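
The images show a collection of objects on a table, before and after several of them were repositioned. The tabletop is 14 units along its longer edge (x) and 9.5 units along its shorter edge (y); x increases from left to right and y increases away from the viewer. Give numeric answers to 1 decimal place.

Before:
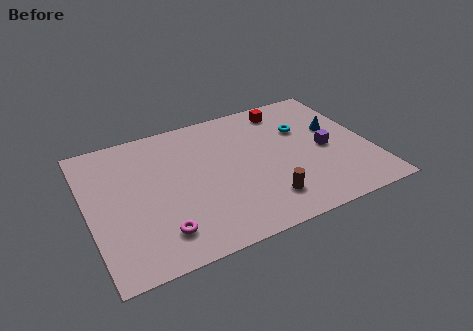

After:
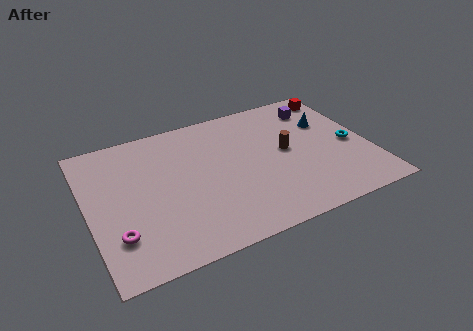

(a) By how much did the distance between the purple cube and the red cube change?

-2.7

They were about 4.0 units apart before and 1.3 after — 2.7 units closer together.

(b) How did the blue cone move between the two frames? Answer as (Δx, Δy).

(-0.3, 0.6)

The blue cone was at about (12.5, 5.7) and moved to about (12.2, 6.3).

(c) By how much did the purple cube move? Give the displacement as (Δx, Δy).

(0.1, 3.2)

The purple cube was at about (11.8, 4.4) and moved to about (11.9, 7.6).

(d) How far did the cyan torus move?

3.0

From (10.9, 6.3) to (13.1, 4.3), the cyan torus covered √(2.2² + 2.0²) ≈ 3.0 units.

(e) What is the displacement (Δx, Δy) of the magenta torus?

(-2.0, 0.6)

The magenta torus was at about (3.2, 1.9) and moved to about (1.2, 2.5).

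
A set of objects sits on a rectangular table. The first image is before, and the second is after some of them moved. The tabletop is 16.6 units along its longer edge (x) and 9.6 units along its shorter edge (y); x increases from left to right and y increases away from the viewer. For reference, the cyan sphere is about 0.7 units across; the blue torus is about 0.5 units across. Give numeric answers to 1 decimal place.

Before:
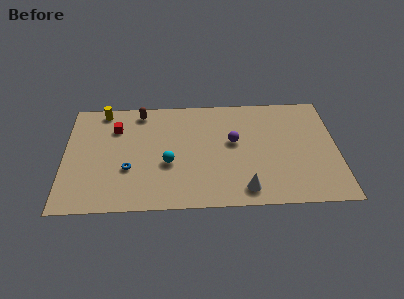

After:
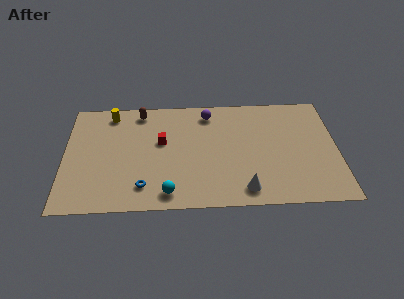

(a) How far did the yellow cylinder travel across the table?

0.6

From (2.3, 8.6) to (2.8, 8.3), the yellow cylinder covered √(0.5² + 0.3²) ≈ 0.6 units.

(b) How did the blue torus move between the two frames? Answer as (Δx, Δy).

(0.9, -1.5)

The blue torus was at about (3.9, 3.4) and moved to about (4.8, 1.9).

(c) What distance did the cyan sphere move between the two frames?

2.5

The cyan sphere was near (6.3, 3.8) before and (6.3, 1.3) after, so it travelled √(0.0² + 2.5²) ≈ 2.5 units.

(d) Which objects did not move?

the brown capsule and the white cone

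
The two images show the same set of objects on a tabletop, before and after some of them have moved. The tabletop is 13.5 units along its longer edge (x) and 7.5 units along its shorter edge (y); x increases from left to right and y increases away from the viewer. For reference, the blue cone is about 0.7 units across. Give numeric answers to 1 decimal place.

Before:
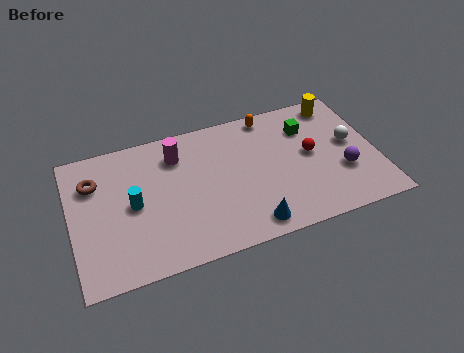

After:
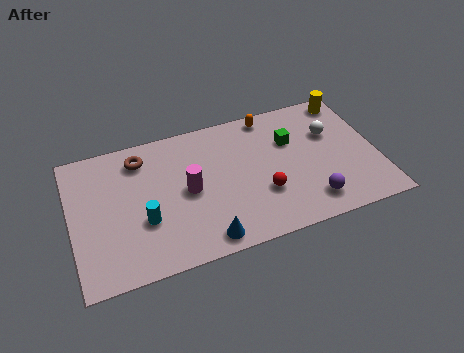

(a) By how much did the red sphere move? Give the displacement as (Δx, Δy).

(-2.3, -1.5)

The red sphere started near (10.6, 4.0) and ended near (8.3, 2.5).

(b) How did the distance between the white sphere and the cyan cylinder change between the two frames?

-0.9

The distance was about 9.7 in the first image and 8.8 in the second, so they moved 0.9 units closer together.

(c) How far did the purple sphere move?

2.0

From (11.9, 2.6) to (10.3, 1.4), the purple sphere covered √(1.6² + 1.2²) ≈ 2.0 units.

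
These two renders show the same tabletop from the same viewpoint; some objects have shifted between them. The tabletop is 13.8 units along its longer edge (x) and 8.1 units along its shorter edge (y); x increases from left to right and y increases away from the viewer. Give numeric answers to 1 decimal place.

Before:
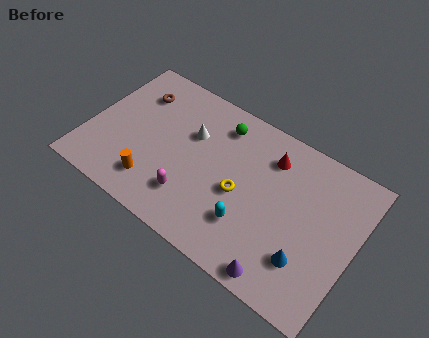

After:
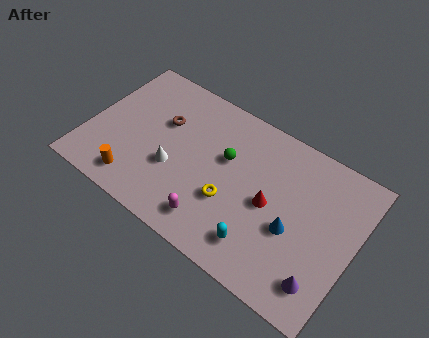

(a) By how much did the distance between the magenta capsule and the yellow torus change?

-1.2

Before: roughly 2.8 units apart; after: 1.6. That's 1.2 units closer together.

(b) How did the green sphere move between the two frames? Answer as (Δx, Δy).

(0.6, -1.6)

The green sphere was at about (6.4, 6.6) and moved to about (7.0, 5.0).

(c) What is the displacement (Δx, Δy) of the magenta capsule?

(1.3, -0.6)

The magenta capsule started near (5.7, 2.0) and ended near (7.0, 1.4).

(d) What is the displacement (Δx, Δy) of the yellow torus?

(-0.4, -0.7)

The yellow torus was at about (8.0, 3.6) and moved to about (7.6, 2.9).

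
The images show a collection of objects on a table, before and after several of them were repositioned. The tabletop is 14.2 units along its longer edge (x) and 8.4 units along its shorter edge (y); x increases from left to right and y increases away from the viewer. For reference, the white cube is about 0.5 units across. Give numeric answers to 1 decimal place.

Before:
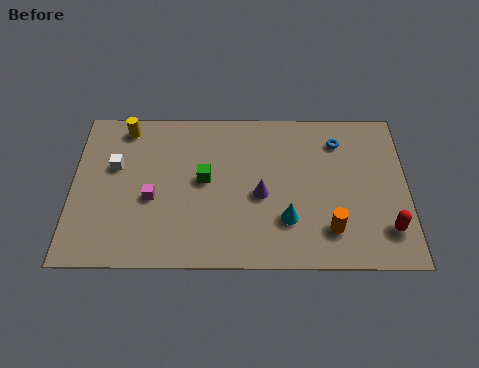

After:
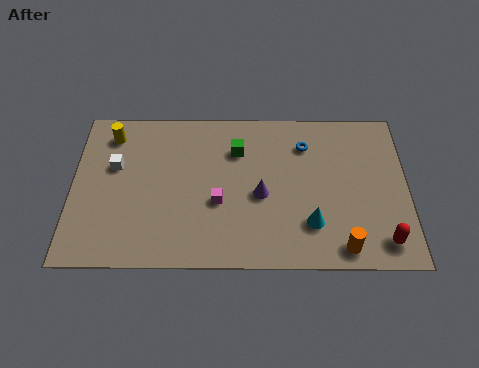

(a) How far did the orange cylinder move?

1.0

The orange cylinder moved from about (10.9, 1.9) to (11.4, 1.0), a distance of √(0.5² + 0.9²) ≈ 1.0.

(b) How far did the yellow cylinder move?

0.7

The yellow cylinder moved from about (2.2, 7.3) to (1.6, 6.9), a distance of √(0.6² + 0.4²) ≈ 0.7.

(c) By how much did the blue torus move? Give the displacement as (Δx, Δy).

(-1.4, -0.2)

The blue torus was at about (11.3, 6.6) and moved to about (9.9, 6.4).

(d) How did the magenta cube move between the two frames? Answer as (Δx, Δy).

(2.8, -0.2)

From the two frames, the magenta cube sits at roughly (3.4, 3.5) before and (6.2, 3.3) after.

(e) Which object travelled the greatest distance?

the magenta cube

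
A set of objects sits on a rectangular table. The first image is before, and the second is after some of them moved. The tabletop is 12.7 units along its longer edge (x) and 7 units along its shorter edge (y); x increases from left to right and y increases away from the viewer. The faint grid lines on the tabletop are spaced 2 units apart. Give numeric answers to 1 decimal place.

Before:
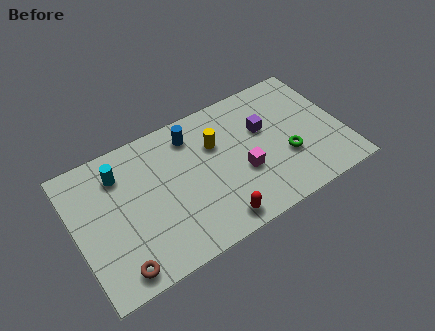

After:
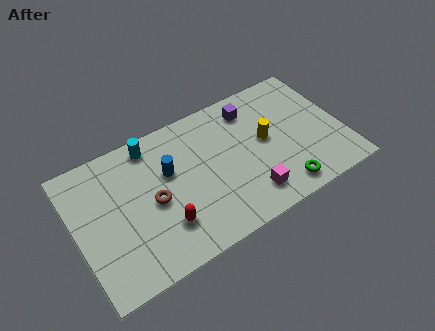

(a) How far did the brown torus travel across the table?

3.1

The brown torus moved from about (1.6, 0.9) to (3.6, 3.3), a distance of √(2.0² + 2.4²) ≈ 3.1.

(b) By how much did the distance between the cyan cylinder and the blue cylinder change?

-1.7

Before: roughly 3.5 units apart; after: 1.8. That's 1.7 units closer together.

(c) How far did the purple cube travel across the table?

1.4

The purple cube was near (9.1, 4.4) before and (8.7, 5.7) after, so it travelled √(0.4² + 1.3²) ≈ 1.4 units.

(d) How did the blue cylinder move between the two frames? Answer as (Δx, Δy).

(-1.3, -1.3)

From the two frames, the blue cylinder sits at roughly (5.8, 5.7) before and (4.5, 4.4) after.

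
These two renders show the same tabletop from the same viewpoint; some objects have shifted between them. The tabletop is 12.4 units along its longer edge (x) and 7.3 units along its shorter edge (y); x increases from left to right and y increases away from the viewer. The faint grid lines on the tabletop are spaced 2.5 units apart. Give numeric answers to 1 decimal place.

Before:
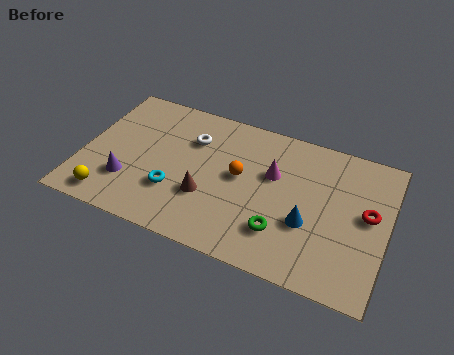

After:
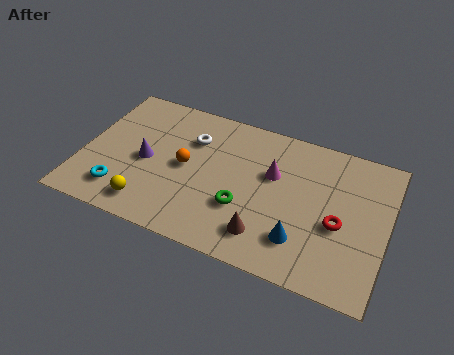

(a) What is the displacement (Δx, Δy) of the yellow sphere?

(1.6, 0.2)

The yellow sphere started near (1.4, 1.0) and ended near (3.0, 1.2).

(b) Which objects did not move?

the white torus and the magenta cone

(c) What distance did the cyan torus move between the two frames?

2.2

The cyan torus moved from about (3.9, 2.3) to (1.8, 1.5), a distance of √(2.1² + 0.8²) ≈ 2.2.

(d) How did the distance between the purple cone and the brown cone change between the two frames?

+2.2

Before: roughly 3.2 units apart; after: 5.4. That's 2.2 units further apart.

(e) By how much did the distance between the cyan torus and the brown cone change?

+4.6

They were about 1.3 units apart before and 5.9 after — 4.6 units further apart.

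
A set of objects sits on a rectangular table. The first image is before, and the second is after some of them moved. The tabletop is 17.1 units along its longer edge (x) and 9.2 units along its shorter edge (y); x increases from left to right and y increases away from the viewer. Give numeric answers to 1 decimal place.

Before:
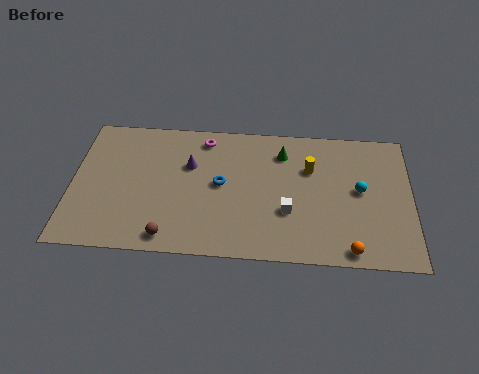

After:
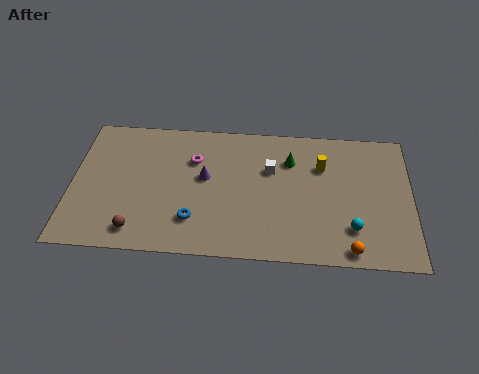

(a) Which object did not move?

the orange sphere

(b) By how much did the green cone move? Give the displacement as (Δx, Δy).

(0.4, -0.5)

The green cone started near (10.6, 7.2) and ended near (11.0, 6.7).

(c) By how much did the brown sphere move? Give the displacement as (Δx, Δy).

(-1.6, 0.3)

The brown sphere started near (5.0, 1.1) and ended near (3.4, 1.4).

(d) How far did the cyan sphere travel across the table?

2.6

The cyan sphere was near (14.5, 4.9) before and (14.1, 2.3) after, so it travelled √(0.4² + 2.6²) ≈ 2.6 units.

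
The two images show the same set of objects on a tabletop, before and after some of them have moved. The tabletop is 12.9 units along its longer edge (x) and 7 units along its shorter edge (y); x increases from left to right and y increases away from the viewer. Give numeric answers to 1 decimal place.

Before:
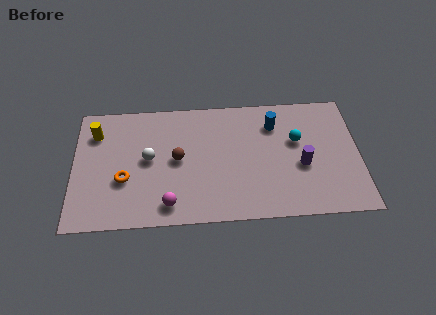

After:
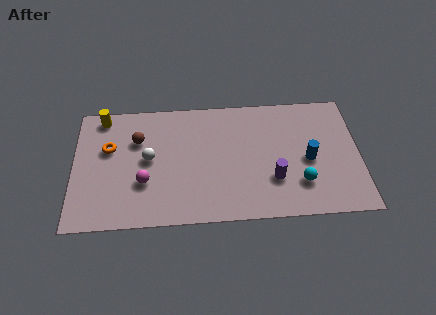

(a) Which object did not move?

the white sphere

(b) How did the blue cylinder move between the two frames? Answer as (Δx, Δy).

(1.5, -2.1)

From the two frames, the blue cylinder sits at roughly (9.1, 5.3) before and (10.6, 3.2) after.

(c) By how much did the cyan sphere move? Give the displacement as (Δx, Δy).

(0.1, -2.4)

From the two frames, the cyan sphere sits at roughly (10.1, 4.3) before and (10.2, 1.9) after.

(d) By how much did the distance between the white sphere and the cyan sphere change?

+0.3

Before: roughly 6.7 units apart; after: 7.0. That's 0.3 units further apart.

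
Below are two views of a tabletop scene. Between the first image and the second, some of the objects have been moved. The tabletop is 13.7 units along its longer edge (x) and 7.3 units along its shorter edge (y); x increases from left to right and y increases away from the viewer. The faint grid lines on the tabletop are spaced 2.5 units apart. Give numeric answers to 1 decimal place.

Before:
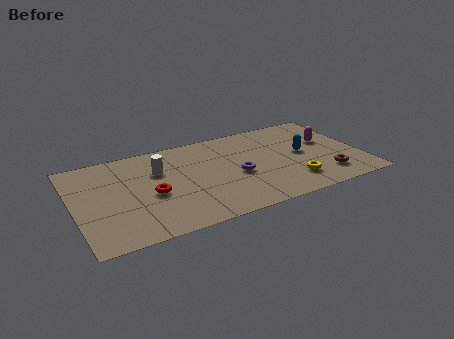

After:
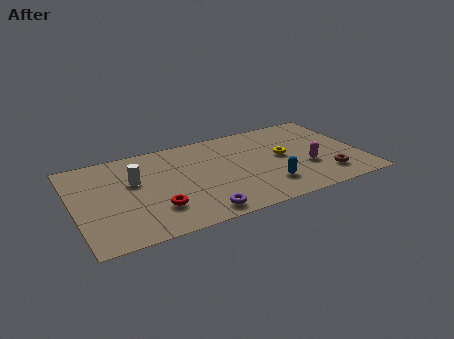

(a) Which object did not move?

the brown torus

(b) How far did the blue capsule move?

2.8

The blue capsule moved from about (11.0, 3.8) to (9.0, 1.8), a distance of √(2.0² + 2.0²) ≈ 2.8.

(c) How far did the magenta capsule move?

2.2

From (12.3, 4.4) to (11.0, 2.6), the magenta capsule covered √(1.3² + 1.8²) ≈ 2.2 units.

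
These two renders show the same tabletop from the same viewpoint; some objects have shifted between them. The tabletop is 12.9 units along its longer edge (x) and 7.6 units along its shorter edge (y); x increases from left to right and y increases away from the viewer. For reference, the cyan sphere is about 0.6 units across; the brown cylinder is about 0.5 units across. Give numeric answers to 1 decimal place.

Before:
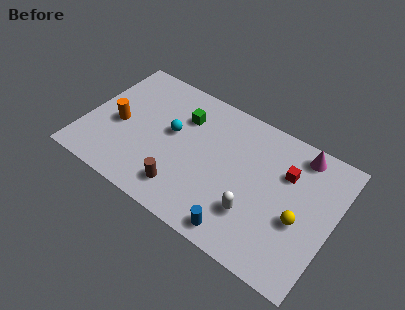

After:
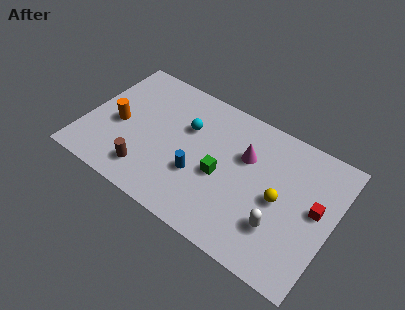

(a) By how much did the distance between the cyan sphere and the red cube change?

+1.0

They were about 6.0 units apart before and 7.0 after — 1.0 units further apart.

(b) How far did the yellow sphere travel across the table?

1.2

The yellow sphere was near (11.3, 3.1) before and (10.2, 3.6) after, so it travelled √(1.1² + 0.5²) ≈ 1.2 units.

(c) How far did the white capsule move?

1.3

The white capsule moved from about (9.1, 2.2) to (10.4, 2.2), a distance of √(1.3² + 0.0²) ≈ 1.3.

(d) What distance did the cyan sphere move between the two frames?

1.0

From (4.4, 4.3) to (5.1, 5.0), the cyan sphere covered √(0.7² + 0.7²) ≈ 1.0 units.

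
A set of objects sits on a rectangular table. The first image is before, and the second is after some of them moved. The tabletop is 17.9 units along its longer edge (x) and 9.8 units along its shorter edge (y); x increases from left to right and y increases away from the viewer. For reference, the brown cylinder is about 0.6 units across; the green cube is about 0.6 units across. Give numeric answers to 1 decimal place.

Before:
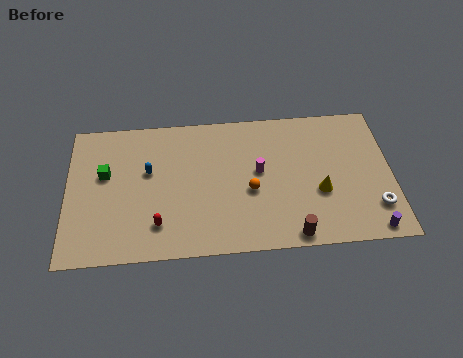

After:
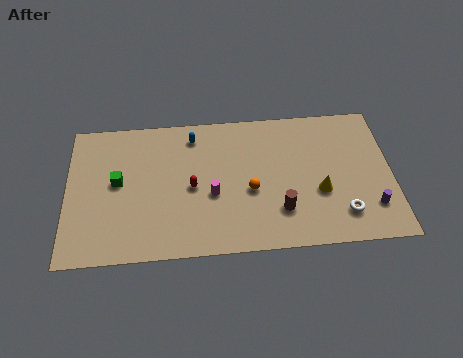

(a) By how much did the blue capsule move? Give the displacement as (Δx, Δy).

(2.5, 2.3)

From the two frames, the blue capsule sits at roughly (4.5, 5.9) before and (7.0, 8.2) after.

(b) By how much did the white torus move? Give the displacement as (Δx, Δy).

(-1.8, -0.3)

The white torus was at about (16.9, 2.4) and moved to about (15.1, 2.1).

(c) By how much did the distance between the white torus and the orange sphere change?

-1.6

They were about 7.0 units apart before and 5.4 after — 1.6 units closer together.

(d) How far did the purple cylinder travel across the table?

1.5

The purple cylinder was near (16.6, 0.9) before and (16.7, 2.4) after, so it travelled √(0.1² + 1.5²) ≈ 1.5 units.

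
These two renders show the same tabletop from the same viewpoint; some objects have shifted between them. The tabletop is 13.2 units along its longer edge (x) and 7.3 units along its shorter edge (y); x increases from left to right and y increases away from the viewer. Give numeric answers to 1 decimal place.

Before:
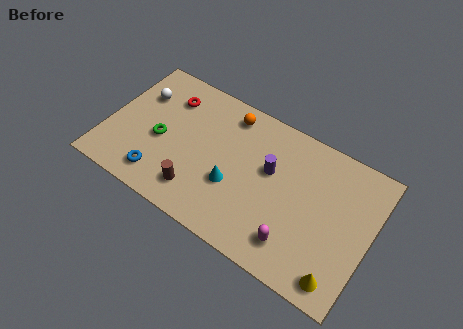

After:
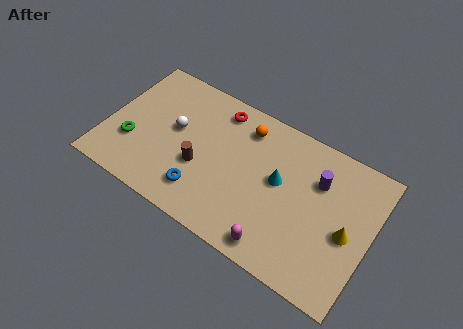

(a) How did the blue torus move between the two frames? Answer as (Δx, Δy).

(2.1, 0.3)

The blue torus was at about (3.0, 1.3) and moved to about (5.1, 1.6).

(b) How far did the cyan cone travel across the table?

2.5

The cyan cone was near (6.5, 2.7) before and (8.6, 4.1) after, so it travelled √(2.1² + 1.4²) ≈ 2.5 units.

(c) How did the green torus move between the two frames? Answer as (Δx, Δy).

(-1.3, -0.8)

From the two frames, the green torus sits at roughly (2.7, 3.2) before and (1.4, 2.4) after.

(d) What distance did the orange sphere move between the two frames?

0.9

The orange sphere moved from about (5.7, 6.2) to (6.6, 5.9), a distance of √(0.9² + 0.3²) ≈ 0.9.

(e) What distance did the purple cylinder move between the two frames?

2.4

The purple cylinder was near (8.1, 4.4) before and (10.4, 5.1) after, so it travelled √(2.3² + 0.7²) ≈ 2.4 units.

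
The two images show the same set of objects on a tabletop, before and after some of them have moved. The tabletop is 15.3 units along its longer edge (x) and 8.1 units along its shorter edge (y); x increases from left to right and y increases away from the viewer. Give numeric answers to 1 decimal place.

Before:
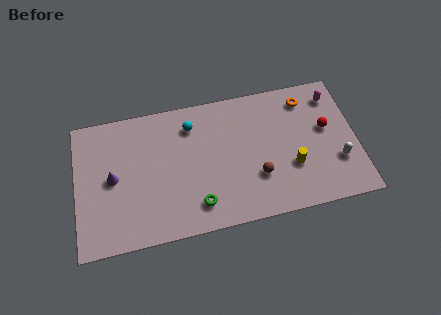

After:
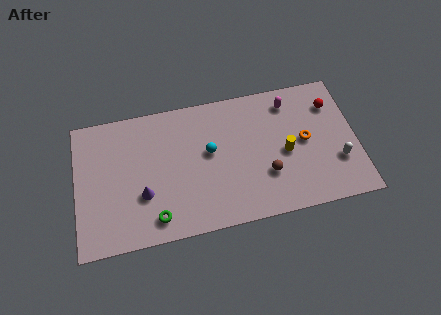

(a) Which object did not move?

the white capsule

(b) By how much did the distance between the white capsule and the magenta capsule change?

+0.8

The distance was about 4.0 in the first image and 4.8 in the second, so they moved 0.8 units further apart.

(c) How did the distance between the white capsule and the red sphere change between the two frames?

+1.3

They were about 2.2 units apart before and 3.5 after — 1.3 units further apart.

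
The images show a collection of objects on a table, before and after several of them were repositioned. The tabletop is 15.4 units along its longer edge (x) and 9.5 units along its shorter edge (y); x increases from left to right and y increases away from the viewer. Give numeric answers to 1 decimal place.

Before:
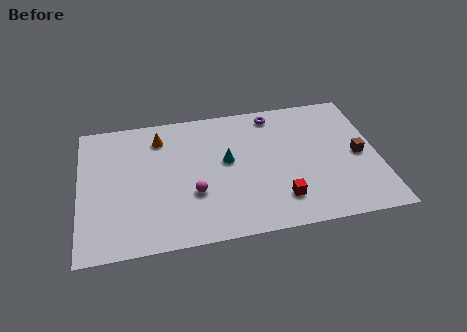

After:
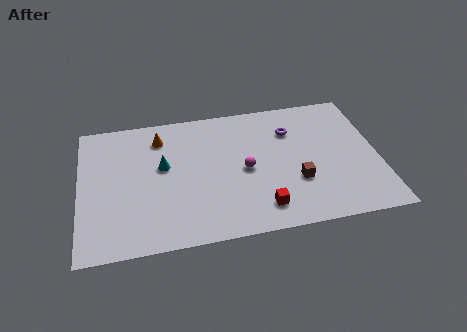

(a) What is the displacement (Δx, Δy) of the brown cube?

(-3.3, -1.3)

The brown cube was at about (14.4, 4.5) and moved to about (11.1, 3.2).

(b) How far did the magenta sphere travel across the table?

3.0

The magenta sphere was near (5.8, 3.3) before and (8.5, 4.5) after, so it travelled √(2.7² + 1.2²) ≈ 3.0 units.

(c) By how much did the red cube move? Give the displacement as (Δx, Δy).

(-1.0, -0.4)

From the two frames, the red cube sits at roughly (10.2, 2.1) before and (9.2, 1.7) after.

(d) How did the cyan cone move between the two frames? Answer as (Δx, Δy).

(-3.3, 0.2)

The cyan cone was at about (7.6, 5.3) and moved to about (4.3, 5.5).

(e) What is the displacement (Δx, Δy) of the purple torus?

(0.8, -1.4)

From the two frames, the purple torus sits at roughly (10.2, 8.3) before and (11.0, 6.9) after.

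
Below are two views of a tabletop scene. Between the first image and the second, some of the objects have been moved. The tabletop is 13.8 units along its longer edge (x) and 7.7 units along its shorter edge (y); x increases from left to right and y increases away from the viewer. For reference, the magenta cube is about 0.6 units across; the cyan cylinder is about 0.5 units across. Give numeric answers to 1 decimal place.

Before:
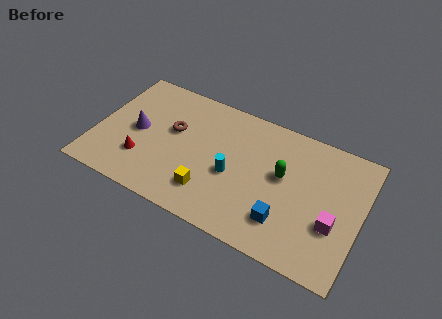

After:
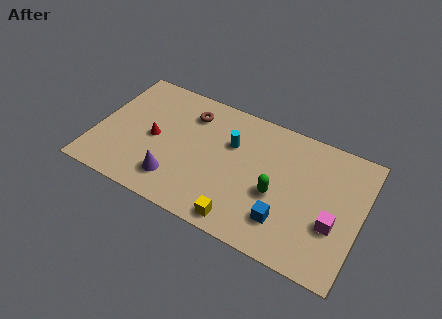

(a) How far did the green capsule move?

1.2

The green capsule moved from about (9.7, 4.4) to (9.5, 3.2), a distance of √(0.2² + 1.2²) ≈ 1.2.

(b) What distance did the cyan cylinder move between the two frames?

1.8

From (7.2, 3.3) to (6.9, 5.1), the cyan cylinder covered √(0.3² + 1.8²) ≈ 1.8 units.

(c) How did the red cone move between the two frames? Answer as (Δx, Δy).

(0.4, 1.5)

The red cone was at about (2.6, 2.2) and moved to about (3.0, 3.7).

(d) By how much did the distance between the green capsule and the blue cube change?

-1.1

Before: roughly 2.5 units apart; after: 1.4. That's 1.1 units closer together.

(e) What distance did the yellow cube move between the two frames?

2.0

The yellow cube was near (6.2, 1.8) before and (8.0, 0.9) after, so it travelled √(1.8² + 0.9²) ≈ 2.0 units.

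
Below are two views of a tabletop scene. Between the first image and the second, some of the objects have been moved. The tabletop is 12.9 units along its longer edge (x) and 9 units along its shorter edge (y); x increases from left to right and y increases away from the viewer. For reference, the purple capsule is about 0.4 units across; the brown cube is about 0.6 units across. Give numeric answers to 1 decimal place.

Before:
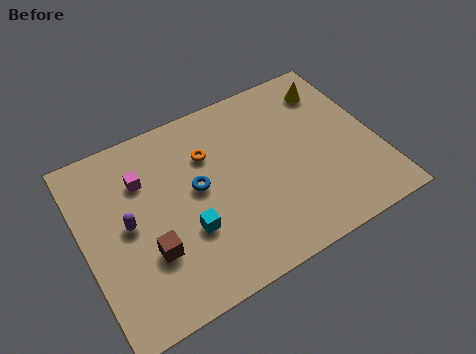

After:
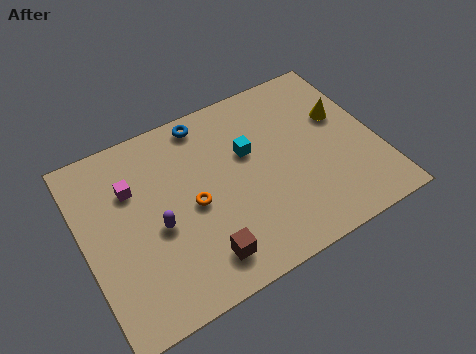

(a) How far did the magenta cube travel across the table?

0.5

The magenta cube was near (2.8, 6.4) before and (2.3, 6.2) after, so it travelled √(0.5² + 0.2²) ≈ 0.5 units.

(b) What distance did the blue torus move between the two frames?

3.2

The blue torus moved from about (5.0, 4.9) to (5.8, 8.0), a distance of √(0.8² + 3.1²) ≈ 3.2.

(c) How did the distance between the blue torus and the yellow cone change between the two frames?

-0.5

The distance was about 6.8 in the first image and 6.3 in the second, so they moved 0.5 units closer together.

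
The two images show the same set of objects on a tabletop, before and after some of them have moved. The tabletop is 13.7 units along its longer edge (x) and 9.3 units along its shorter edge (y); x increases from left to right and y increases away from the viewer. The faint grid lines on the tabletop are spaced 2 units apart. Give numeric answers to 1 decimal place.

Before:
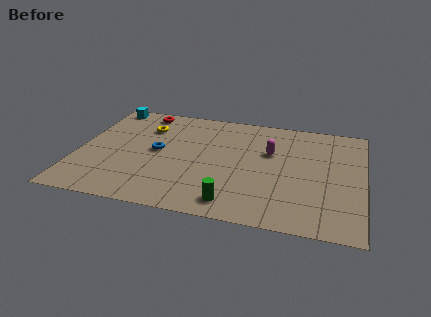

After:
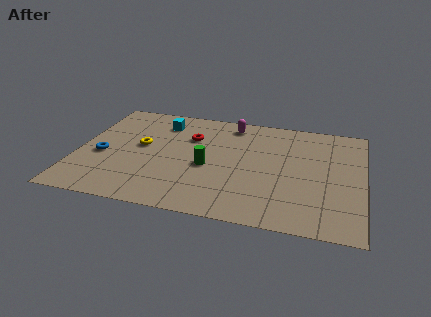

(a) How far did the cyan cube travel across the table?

3.0

The cyan cube moved from about (1.0, 8.4) to (3.8, 7.4), a distance of √(2.8² + 1.0²) ≈ 3.0.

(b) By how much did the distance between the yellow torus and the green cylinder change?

-3.7

They were about 7.2 units apart before and 3.5 after — 3.7 units closer together.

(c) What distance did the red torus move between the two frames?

3.1

The red torus moved from about (2.8, 8.2) to (5.3, 6.4), a distance of √(2.5² + 1.8²) ≈ 3.1.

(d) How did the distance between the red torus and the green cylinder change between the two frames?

-5.9

The distance was about 8.5 in the first image and 2.6 in the second, so they moved 5.9 units closer together.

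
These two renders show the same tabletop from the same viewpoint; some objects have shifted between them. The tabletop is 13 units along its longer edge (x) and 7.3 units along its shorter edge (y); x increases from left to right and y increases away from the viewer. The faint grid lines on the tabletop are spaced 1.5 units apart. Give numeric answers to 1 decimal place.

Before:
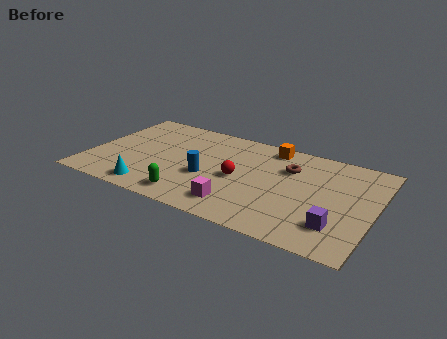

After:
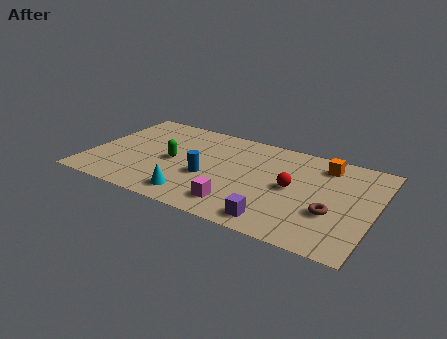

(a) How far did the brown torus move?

3.3

The brown torus was near (9.0, 5.1) before and (11.2, 2.6) after, so it travelled √(2.2² + 2.5²) ≈ 3.3 units.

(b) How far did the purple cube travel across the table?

2.7

The purple cube was near (11.5, 1.8) before and (8.9, 1.0) after, so it travelled √(2.6² + 0.8²) ≈ 2.7 units.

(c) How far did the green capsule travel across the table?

2.7

The green capsule was near (5.0, 1.1) before and (3.8, 3.5) after, so it travelled √(1.2² + 2.4²) ≈ 2.7 units.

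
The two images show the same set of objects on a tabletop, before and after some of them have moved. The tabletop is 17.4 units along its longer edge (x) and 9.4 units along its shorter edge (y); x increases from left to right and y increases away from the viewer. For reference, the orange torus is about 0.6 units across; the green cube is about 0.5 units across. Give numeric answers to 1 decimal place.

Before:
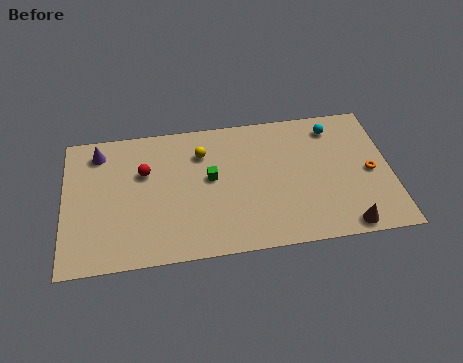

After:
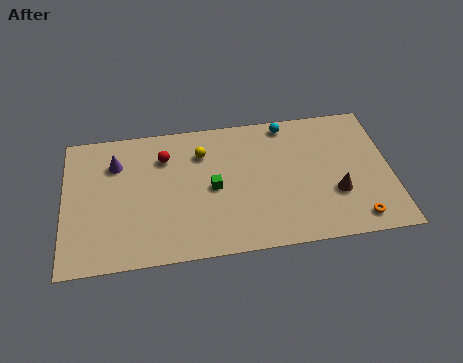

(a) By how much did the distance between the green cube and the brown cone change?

-1.6

They were about 8.2 units apart before and 6.6 after — 1.6 units closer together.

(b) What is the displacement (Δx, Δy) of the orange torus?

(-0.9, -3.1)

The orange torus started near (16.3, 4.4) and ended near (15.4, 1.3).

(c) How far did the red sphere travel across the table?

1.4

The red sphere moved from about (4.3, 6.1) to (5.4, 7.0), a distance of √(1.1² + 0.9²) ≈ 1.4.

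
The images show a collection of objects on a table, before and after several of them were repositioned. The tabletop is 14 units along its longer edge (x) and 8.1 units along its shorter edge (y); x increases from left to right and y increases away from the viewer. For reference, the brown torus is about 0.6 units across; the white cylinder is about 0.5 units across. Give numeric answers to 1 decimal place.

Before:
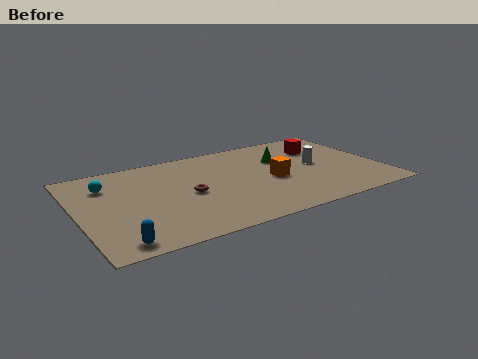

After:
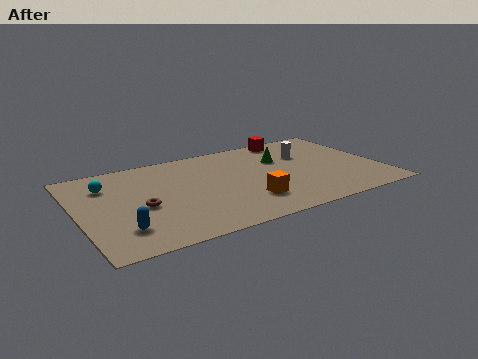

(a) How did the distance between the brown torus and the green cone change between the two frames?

+2.2

Before: roughly 4.9 units apart; after: 7.1. That's 2.2 units further apart.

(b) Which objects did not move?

the cyan sphere and the green cone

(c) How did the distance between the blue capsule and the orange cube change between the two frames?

-2.2

They were about 8.0 units apart before and 5.8 after — 2.2 units closer together.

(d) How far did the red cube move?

1.9

The red cube was near (11.6, 5.8) before and (10.4, 7.3) after, so it travelled √(1.2² + 1.5²) ≈ 1.9 units.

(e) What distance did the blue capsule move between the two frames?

1.0

From (1.4, 0.9) to (1.7, 1.9), the blue capsule covered √(0.3² + 1.0²) ≈ 1.0 units.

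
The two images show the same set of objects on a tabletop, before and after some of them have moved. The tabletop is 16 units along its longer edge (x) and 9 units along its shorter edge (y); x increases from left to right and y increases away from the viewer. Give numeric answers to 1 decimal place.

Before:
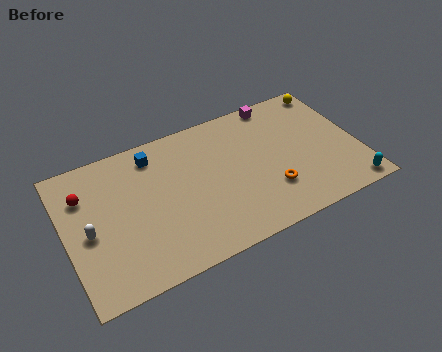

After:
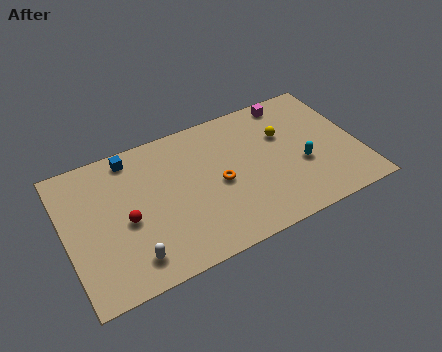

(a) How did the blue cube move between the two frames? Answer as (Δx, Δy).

(-1.2, 0.4)

From the two frames, the blue cube sits at roughly (5.1, 7.5) before and (3.9, 7.9) after.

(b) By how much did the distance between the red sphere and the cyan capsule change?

-5.4

They were about 15.0 units apart before and 9.6 after — 5.4 units closer together.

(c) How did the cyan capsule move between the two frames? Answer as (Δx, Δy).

(-2.3, 2.6)

From the two frames, the cyan capsule sits at roughly (15.1, 0.9) before and (12.8, 3.5) after.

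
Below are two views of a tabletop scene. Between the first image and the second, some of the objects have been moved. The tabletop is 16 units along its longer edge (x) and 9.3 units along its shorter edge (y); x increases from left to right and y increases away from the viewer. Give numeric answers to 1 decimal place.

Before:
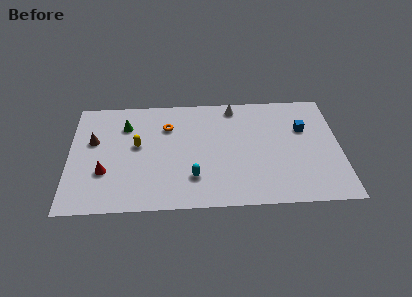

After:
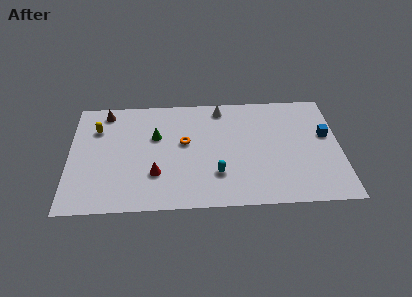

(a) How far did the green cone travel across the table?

2.1

From (3.3, 6.9) to (5.1, 5.9), the green cone covered √(1.8² + 1.0²) ≈ 2.1 units.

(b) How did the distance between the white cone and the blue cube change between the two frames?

+2.1

They were about 4.6 units apart before and 6.7 after — 2.1 units further apart.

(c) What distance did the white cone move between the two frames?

0.8

The white cone moved from about (9.8, 8.2) to (9.0, 8.1), a distance of √(0.8² + 0.1²) ≈ 0.8.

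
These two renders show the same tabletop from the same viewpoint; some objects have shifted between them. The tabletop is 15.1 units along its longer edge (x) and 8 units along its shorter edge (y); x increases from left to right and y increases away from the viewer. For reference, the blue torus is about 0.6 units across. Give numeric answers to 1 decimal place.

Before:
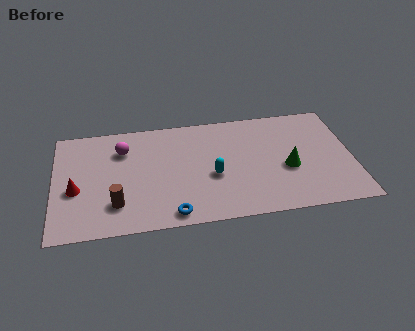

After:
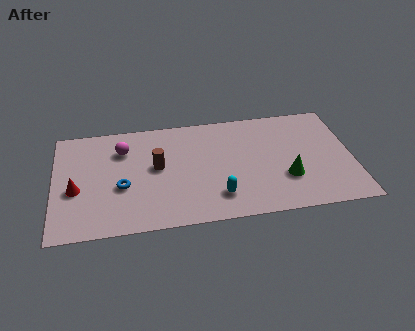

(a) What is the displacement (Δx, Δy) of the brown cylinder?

(2.1, 2.4)

The brown cylinder started near (3.1, 2.0) and ended near (5.2, 4.4).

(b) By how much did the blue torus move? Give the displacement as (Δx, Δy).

(-2.5, 2.3)

The blue torus was at about (5.9, 0.9) and moved to about (3.4, 3.2).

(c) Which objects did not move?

the red cone and the magenta sphere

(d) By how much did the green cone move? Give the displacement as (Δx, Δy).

(-0.1, -0.7)

The green cone started near (11.8, 3.3) and ended near (11.7, 2.6).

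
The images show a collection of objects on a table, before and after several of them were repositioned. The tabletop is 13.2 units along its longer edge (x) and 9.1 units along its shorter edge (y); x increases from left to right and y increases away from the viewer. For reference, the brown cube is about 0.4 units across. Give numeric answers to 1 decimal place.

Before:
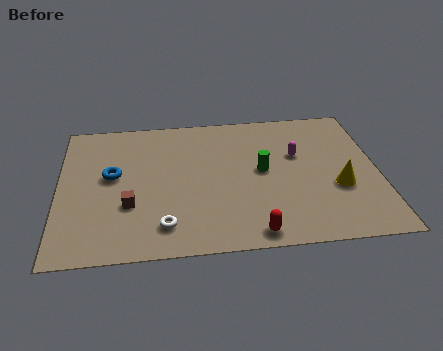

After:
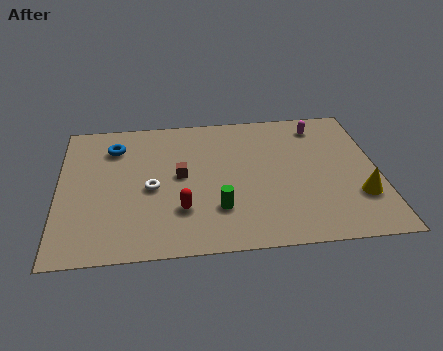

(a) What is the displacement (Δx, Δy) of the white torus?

(-0.5, 2.4)

The white torus started near (4.3, 1.7) and ended near (3.8, 4.1).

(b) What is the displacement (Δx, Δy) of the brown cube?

(2.1, 1.7)

The brown cube started near (2.9, 3.1) and ended near (5.0, 4.8).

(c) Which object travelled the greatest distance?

the red capsule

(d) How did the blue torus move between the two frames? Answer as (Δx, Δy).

(0.1, 1.9)

The blue torus started near (2.2, 5.1) and ended near (2.3, 7.0).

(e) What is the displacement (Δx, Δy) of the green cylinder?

(-1.9, -2.3)

The green cylinder started near (8.4, 4.8) and ended near (6.5, 2.5).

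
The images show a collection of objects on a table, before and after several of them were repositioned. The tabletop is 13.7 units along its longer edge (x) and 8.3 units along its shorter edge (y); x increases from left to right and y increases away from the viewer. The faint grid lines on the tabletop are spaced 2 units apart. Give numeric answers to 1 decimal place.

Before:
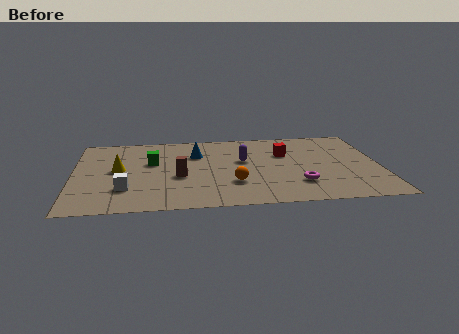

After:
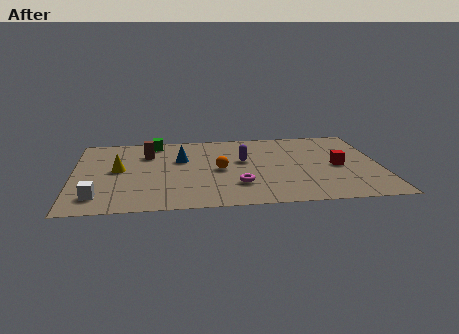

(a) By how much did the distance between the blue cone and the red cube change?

+3.1

They were about 4.0 units apart before and 7.1 after — 3.1 units further apart.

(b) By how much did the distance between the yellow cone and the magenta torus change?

-2.6

The distance was about 8.3 in the first image and 5.7 in the second, so they moved 2.6 units closer together.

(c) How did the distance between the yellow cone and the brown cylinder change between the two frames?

-0.8

They were about 2.9 units apart before and 2.1 after — 0.8 units closer together.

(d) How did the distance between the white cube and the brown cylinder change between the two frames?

+2.3

Before: roughly 2.6 units apart; after: 4.9. That's 2.3 units further apart.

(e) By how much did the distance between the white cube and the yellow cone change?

+0.8

Before: roughly 2.1 units apart; after: 2.9. That's 0.8 units further apart.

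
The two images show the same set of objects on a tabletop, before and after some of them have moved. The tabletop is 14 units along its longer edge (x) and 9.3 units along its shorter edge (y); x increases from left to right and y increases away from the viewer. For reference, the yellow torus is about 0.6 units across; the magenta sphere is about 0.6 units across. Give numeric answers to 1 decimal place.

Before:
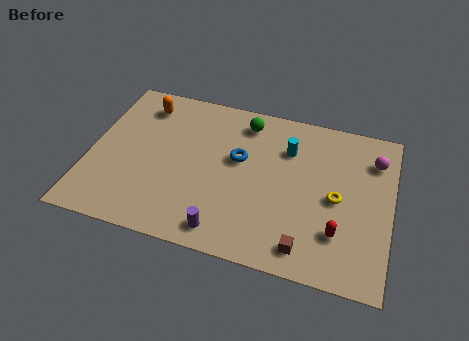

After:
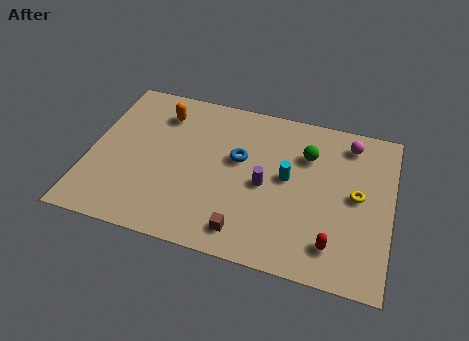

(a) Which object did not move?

the blue torus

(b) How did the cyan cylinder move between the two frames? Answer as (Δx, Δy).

(0.1, -1.7)

The cyan cylinder started near (9.1, 6.7) and ended near (9.2, 5.0).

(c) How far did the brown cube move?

2.8

The brown cube was near (10.3, 1.3) before and (7.5, 1.4) after, so it travelled √(2.8² + 0.1²) ≈ 2.8 units.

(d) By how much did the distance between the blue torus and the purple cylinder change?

-2.5

The distance was about 4.3 in the first image and 1.8 in the second, so they moved 2.5 units closer together.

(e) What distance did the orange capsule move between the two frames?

0.9

The orange capsule was near (2.2, 7.6) before and (3.1, 7.3) after, so it travelled √(0.9² + 0.3²) ≈ 0.9 units.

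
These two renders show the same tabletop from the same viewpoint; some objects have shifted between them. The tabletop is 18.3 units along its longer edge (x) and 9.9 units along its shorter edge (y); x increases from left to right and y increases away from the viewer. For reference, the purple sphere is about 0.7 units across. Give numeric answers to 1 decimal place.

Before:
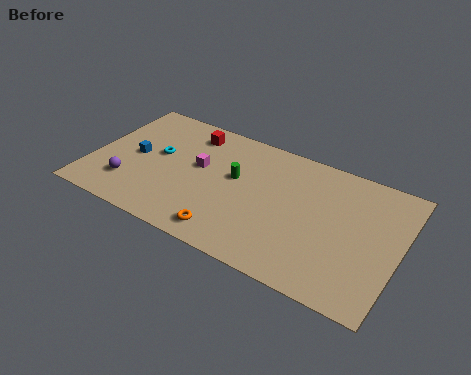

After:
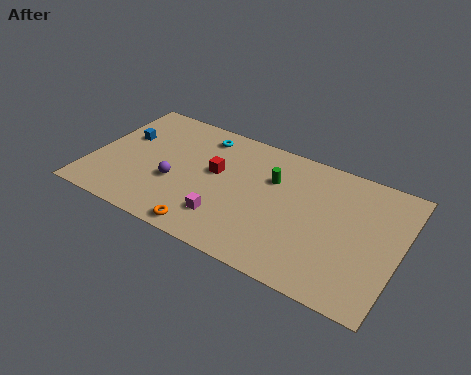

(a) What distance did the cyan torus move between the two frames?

3.5

From (3.8, 5.6) to (6.1, 8.3), the cyan torus covered √(2.3² + 2.7²) ≈ 3.5 units.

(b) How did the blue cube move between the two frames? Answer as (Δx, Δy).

(-0.9, 1.3)

The blue cube was at about (2.5, 4.9) and moved to about (1.6, 6.2).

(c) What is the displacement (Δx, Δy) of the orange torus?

(-1.2, -0.4)

The orange torus was at about (8.7, 1.4) and moved to about (7.5, 1.0).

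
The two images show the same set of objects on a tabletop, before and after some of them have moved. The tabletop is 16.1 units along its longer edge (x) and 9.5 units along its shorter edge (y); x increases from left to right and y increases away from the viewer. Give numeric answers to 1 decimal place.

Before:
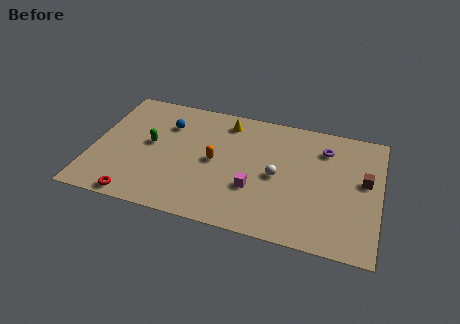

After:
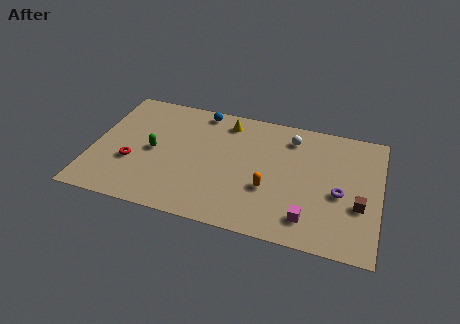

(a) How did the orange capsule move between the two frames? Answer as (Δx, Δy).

(3.1, -1.3)

The orange capsule was at about (6.9, 4.7) and moved to about (10.0, 3.4).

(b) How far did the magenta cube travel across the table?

3.4

The magenta cube was near (9.2, 3.2) before and (12.3, 1.8) after, so it travelled √(3.1² + 1.4²) ≈ 3.4 units.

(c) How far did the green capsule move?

0.5

The green capsule was near (3.2, 5.1) before and (3.4, 4.6) after, so it travelled √(0.2² + 0.5²) ≈ 0.5 units.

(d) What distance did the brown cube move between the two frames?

1.9

The brown cube was near (15.2, 5.4) before and (15.0, 3.5) after, so it travelled √(0.2² + 1.9²) ≈ 1.9 units.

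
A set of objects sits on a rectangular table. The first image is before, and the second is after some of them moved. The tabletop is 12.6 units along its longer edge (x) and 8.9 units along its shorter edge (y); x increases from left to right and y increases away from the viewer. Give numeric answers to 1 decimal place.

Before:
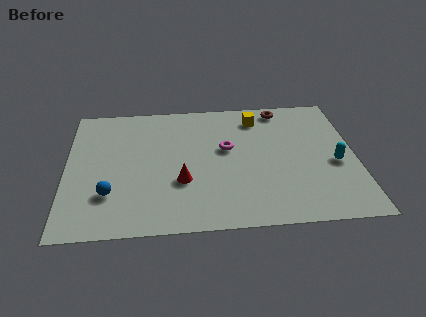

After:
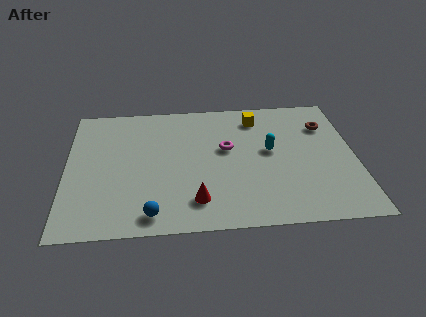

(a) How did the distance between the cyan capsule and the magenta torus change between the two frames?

-3.0

Before: roughly 4.9 units apart; after: 1.9. That's 3.0 units closer together.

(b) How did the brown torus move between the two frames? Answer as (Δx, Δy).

(1.9, -1.4)

The brown torus was at about (9.5, 7.9) and moved to about (11.4, 6.5).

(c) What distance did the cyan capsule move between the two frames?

3.0

The cyan capsule was near (11.7, 3.8) before and (8.9, 4.9) after, so it travelled √(2.8² + 1.1²) ≈ 3.0 units.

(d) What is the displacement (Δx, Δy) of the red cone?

(0.6, -1.3)

From the two frames, the red cone sits at roughly (5.0, 3.1) before and (5.6, 1.8) after.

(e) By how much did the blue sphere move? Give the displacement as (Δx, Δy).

(1.8, -1.4)

The blue sphere was at about (1.9, 2.5) and moved to about (3.7, 1.1).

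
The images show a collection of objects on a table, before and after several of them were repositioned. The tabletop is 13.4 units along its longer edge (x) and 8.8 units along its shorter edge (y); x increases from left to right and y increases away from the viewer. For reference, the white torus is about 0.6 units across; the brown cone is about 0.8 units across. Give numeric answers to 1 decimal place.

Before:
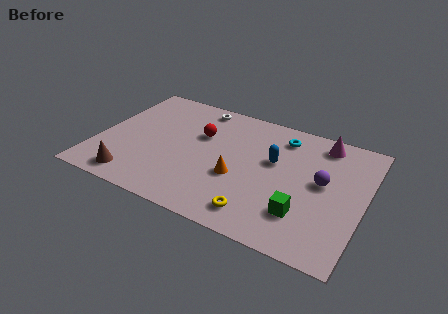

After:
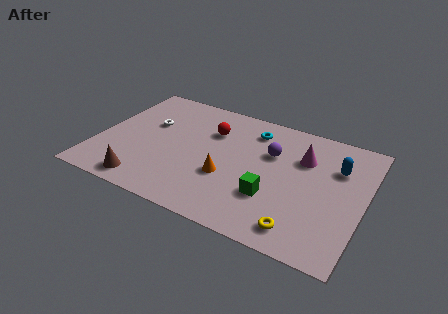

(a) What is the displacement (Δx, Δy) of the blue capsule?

(3.1, 0.8)

The blue capsule started near (8.8, 5.3) and ended near (11.9, 6.1).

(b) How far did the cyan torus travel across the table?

1.5

The cyan torus moved from about (9.0, 7.2) to (7.5, 7.1), a distance of √(1.5² + 0.1²) ≈ 1.5.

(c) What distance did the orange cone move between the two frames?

0.5

The orange cone moved from about (7.2, 3.4) to (6.7, 3.2), a distance of √(0.5² + 0.2²) ≈ 0.5.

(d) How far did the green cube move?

1.7

The green cube was near (10.6, 2.3) before and (9.0, 2.8) after, so it travelled √(1.6² + 0.5²) ≈ 1.7 units.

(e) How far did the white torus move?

3.2

From (4.6, 7.8) to (2.4, 5.5), the white torus covered √(2.2² + 2.3²) ≈ 3.2 units.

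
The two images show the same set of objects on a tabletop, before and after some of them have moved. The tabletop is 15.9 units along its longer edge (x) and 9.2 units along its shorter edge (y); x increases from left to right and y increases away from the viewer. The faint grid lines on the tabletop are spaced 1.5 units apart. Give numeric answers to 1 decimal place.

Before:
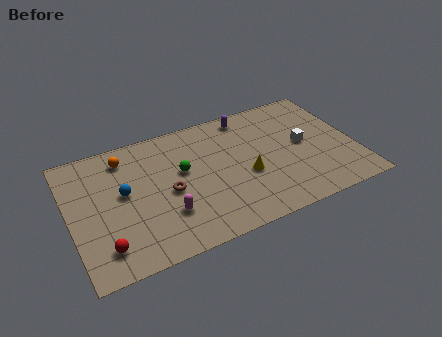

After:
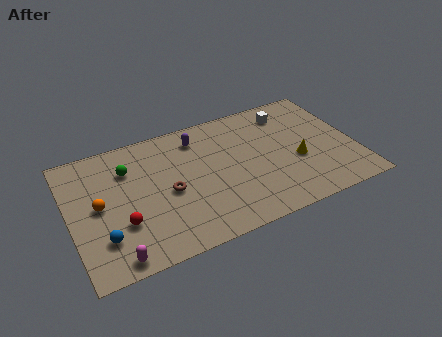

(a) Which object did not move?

the brown torus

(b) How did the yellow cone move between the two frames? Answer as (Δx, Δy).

(2.9, 0.0)

From the two frames, the yellow cone sits at roughly (9.7, 3.7) before and (12.6, 3.7) after.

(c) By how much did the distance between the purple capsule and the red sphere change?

-4.2

The distance was about 10.7 in the first image and 6.5 in the second, so they moved 4.2 units closer together.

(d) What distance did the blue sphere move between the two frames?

3.0

The blue sphere moved from about (3.0, 5.1) to (1.6, 2.4), a distance of √(1.4² + 2.7²) ≈ 3.0.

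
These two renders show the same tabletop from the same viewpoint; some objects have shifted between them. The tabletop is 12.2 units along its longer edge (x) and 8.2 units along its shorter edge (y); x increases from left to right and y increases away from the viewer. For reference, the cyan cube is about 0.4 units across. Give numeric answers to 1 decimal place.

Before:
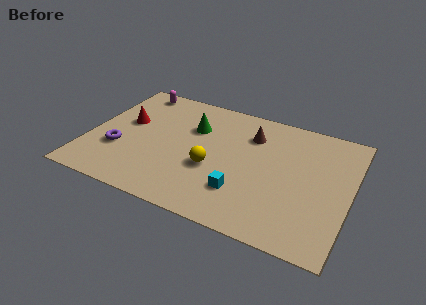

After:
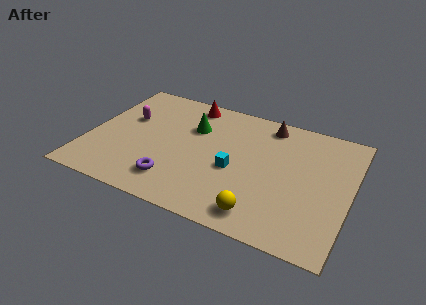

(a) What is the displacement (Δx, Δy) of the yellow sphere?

(2.5, -2.0)

The yellow sphere started near (5.9, 3.2) and ended near (8.4, 1.2).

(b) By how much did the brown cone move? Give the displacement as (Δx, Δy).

(0.7, 1.0)

The brown cone was at about (7.4, 6.1) and moved to about (8.1, 7.1).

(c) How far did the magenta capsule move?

2.2

The magenta capsule moved from about (1.6, 7.3) to (1.6, 5.1), a distance of √(0.0² + 2.2²) ≈ 2.2.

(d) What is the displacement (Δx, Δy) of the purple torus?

(2.8, -1.1)

From the two frames, the purple torus sits at roughly (1.5, 2.8) before and (4.3, 1.7) after.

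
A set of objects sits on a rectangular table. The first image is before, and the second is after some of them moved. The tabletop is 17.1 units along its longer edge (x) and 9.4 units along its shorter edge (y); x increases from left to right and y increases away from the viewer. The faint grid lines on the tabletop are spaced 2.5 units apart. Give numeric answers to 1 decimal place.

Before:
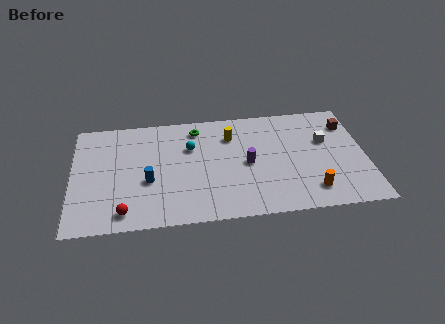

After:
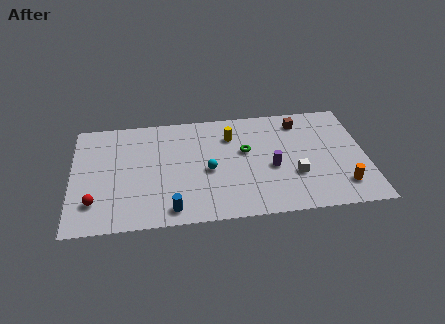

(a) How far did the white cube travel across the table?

3.3

The white cube was near (14.8, 5.9) before and (12.9, 3.2) after, so it travelled √(1.9² + 2.7²) ≈ 3.3 units.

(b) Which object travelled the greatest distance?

the green torus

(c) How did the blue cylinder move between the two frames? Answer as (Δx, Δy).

(1.3, -2.5)

The blue cylinder started near (4.4, 3.7) and ended near (5.7, 1.2).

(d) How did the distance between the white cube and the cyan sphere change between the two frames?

-2.8

They were about 7.9 units apart before and 5.1 after — 2.8 units closer together.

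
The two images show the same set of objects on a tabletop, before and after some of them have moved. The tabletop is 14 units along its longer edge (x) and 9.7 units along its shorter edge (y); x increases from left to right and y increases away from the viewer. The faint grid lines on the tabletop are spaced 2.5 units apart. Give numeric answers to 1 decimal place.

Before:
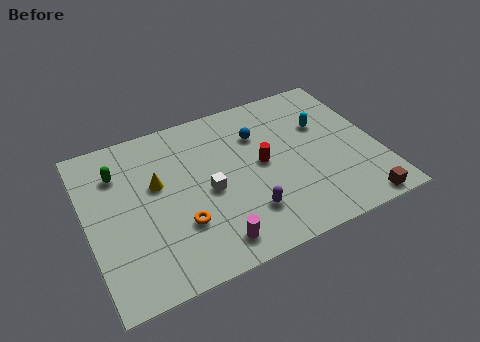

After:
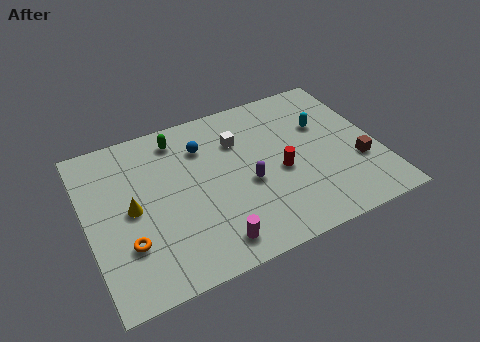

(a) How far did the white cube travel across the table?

3.1

The white cube was near (5.7, 4.4) before and (7.5, 6.9) after, so it travelled √(1.8² + 2.5²) ≈ 3.1 units.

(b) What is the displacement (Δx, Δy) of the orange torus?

(-2.5, -0.1)

The orange torus started near (4.2, 3.0) and ended near (1.7, 2.9).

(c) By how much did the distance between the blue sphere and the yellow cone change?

-0.8

They were about 5.2 units apart before and 4.4 after — 0.8 units closer together.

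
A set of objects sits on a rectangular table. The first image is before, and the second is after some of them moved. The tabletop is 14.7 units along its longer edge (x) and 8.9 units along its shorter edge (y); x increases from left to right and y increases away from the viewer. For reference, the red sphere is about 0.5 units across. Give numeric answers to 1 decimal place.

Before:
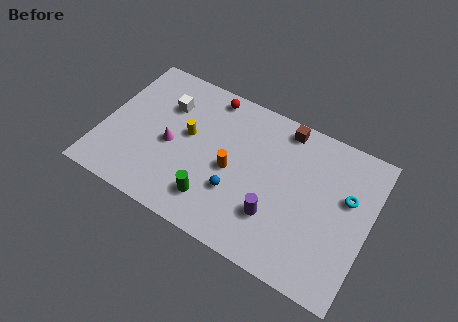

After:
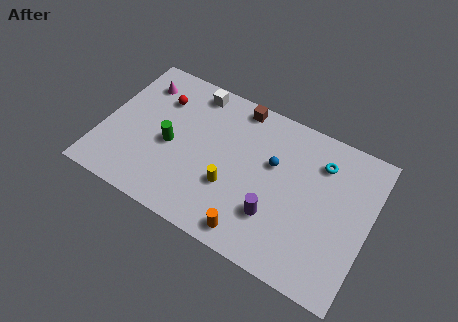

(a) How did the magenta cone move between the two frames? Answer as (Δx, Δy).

(-2.2, 3.0)

From the two frames, the magenta cone sits at roughly (3.8, 4.0) before and (1.6, 7.0) after.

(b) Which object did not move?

the purple cylinder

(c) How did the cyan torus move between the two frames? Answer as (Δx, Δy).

(-1.6, 1.3)

The cyan torus was at about (13.4, 5.5) and moved to about (11.8, 6.8).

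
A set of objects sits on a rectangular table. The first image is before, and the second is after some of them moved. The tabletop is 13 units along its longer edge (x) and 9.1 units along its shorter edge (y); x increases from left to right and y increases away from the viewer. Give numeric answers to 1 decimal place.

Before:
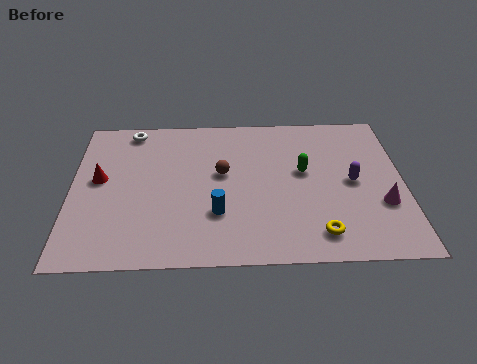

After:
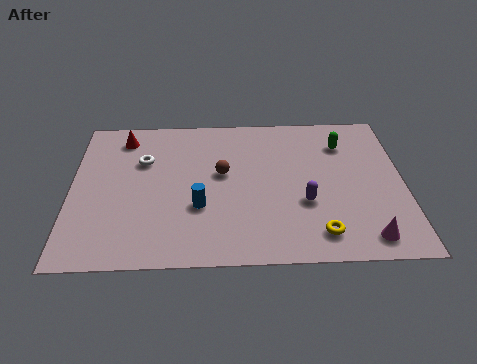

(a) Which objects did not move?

the brown sphere and the yellow torus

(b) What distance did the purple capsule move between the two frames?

2.2

From (11.0, 4.5) to (9.1, 3.3), the purple capsule covered √(1.9² + 1.2²) ≈ 2.2 units.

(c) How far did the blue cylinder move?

0.8

The blue cylinder was near (5.7, 2.8) before and (5.0, 3.2) after, so it travelled √(0.7² + 0.4²) ≈ 0.8 units.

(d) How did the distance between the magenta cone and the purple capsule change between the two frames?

+1.3

Before: roughly 1.8 units apart; after: 3.1. That's 1.3 units further apart.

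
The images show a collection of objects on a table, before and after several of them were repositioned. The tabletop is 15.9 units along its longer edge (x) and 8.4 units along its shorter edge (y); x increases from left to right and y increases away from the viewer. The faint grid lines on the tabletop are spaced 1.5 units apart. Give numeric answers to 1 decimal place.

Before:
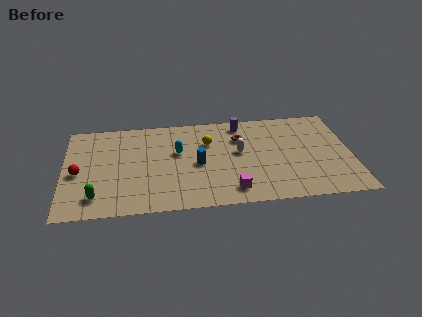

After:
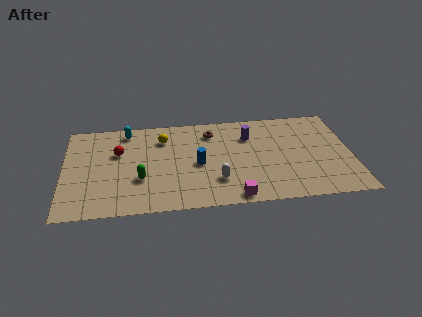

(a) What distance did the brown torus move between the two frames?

1.7

The brown torus was near (9.8, 6.0) before and (8.2, 6.7) after, so it travelled √(1.6² + 0.7²) ≈ 1.7 units.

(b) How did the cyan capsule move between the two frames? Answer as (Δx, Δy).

(-2.8, 2.2)

From the two frames, the cyan capsule sits at roughly (6.3, 5.1) before and (3.5, 7.3) after.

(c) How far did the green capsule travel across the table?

2.7

The green capsule moved from about (1.8, 1.6) to (4.2, 2.9), a distance of √(2.4² + 1.3²) ≈ 2.7.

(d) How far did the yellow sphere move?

2.6

The yellow sphere was near (8.0, 5.8) before and (5.5, 6.4) after, so it travelled √(2.5² + 0.6²) ≈ 2.6 units.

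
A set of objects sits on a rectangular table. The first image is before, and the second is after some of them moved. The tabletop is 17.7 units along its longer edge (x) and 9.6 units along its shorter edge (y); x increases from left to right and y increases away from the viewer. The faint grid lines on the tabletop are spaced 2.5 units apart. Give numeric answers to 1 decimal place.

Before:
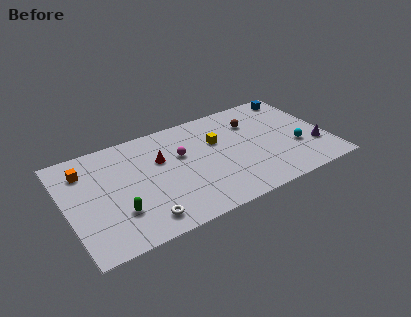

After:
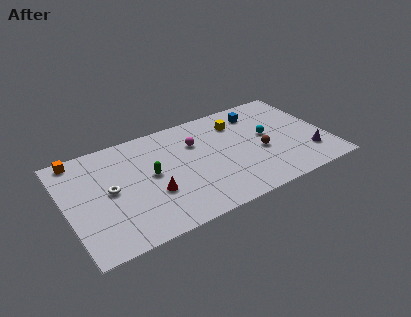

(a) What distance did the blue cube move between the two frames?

2.9

From (16.3, 8.4) to (13.5, 7.8), the blue cube covered √(2.8² + 0.6²) ≈ 2.9 units.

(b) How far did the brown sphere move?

3.0

The brown sphere moved from about (13.0, 7.0) to (13.1, 4.0), a distance of √(0.1² + 3.0²) ≈ 3.0.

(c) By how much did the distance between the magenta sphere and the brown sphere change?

-0.3

Before: roughly 5.2 units apart; after: 4.9. That's 0.3 units closer together.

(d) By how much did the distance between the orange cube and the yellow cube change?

+1.9

The distance was about 9.0 in the first image and 10.9 in the second, so they moved 1.9 units further apart.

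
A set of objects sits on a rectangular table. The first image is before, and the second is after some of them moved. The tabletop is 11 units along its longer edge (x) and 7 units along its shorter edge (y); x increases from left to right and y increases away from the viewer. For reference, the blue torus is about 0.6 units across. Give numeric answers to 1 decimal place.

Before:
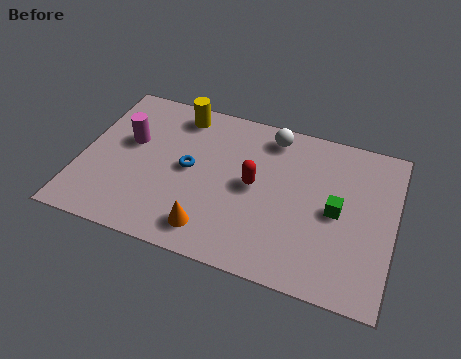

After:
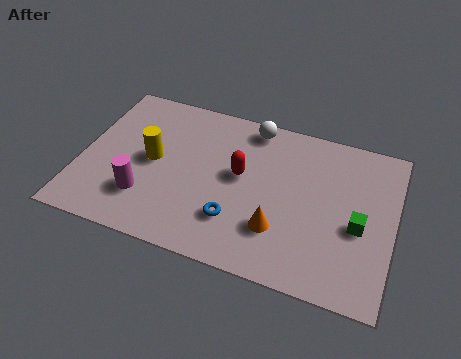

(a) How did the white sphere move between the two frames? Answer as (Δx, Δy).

(-0.7, 0.2)

The white sphere was at about (6.5, 6.0) and moved to about (5.8, 6.2).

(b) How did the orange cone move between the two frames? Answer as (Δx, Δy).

(2.3, 0.8)

The orange cone was at about (4.8, 1.2) and moved to about (7.1, 2.0).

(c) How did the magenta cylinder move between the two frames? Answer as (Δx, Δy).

(0.8, -2.3)

From the two frames, the magenta cylinder sits at roughly (1.6, 4.2) before and (2.4, 1.9) after.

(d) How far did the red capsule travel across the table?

0.6

The red capsule was near (6.1, 3.6) before and (5.6, 3.9) after, so it travelled √(0.5² + 0.3²) ≈ 0.6 units.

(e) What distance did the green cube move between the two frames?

0.9

From (9.0, 3.4) to (9.8, 3.0), the green cube covered √(0.8² + 0.4²) ≈ 0.9 units.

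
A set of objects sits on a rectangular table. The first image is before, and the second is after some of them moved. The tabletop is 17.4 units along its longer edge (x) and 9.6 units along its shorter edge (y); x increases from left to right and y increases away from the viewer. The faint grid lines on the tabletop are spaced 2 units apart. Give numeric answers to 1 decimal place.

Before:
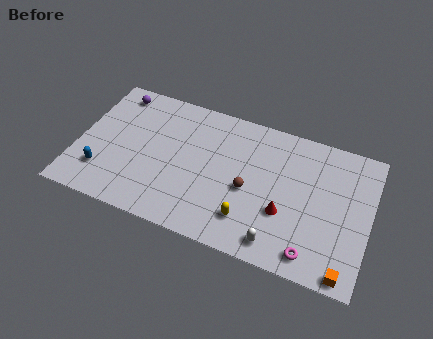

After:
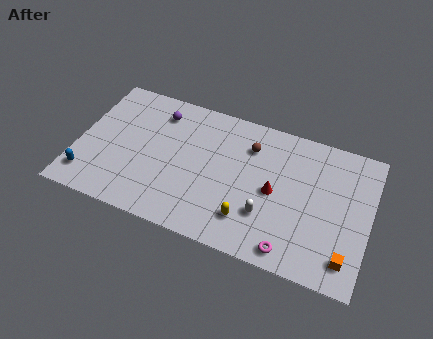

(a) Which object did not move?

the yellow capsule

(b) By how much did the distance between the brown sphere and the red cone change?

+0.8

The distance was about 2.3 in the first image and 3.1 in the second, so they moved 0.8 units further apart.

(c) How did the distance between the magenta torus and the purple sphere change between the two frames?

-3.5

They were about 14.3 units apart before and 10.8 after — 3.5 units closer together.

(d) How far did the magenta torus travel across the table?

1.2

The magenta torus moved from about (14.3, 1.3) to (13.1, 1.1), a distance of √(1.2² + 0.2²) ≈ 1.2.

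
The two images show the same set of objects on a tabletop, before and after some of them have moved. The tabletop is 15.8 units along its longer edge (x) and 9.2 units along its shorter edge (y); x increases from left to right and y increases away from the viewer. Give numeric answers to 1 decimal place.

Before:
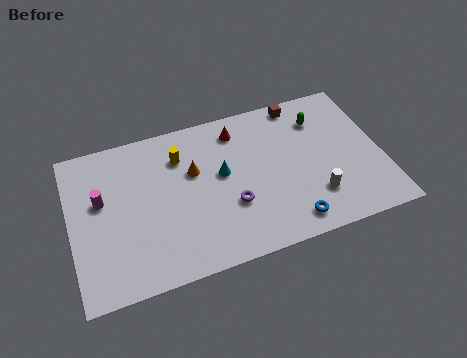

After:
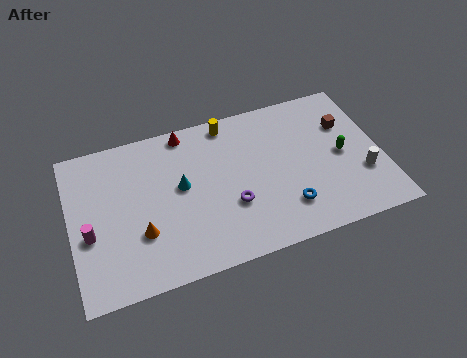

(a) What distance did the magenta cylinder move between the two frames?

1.9

From (1.6, 5.5) to (0.9, 3.7), the magenta cylinder covered √(0.7² + 1.8²) ≈ 1.9 units.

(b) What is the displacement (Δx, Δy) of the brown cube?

(2.2, -2.0)

The brown cube started near (12.0, 8.3) and ended near (14.2, 6.3).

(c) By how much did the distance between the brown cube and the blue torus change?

-1.7

Before: roughly 7.1 units apart; after: 5.4. That's 1.7 units closer together.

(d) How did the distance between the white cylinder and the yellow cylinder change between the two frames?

+0.3

They were about 7.9 units apart before and 8.2 after — 0.3 units further apart.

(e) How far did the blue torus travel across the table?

0.9

The blue torus was near (10.8, 1.3) before and (10.7, 2.2) after, so it travelled √(0.1² + 0.9²) ≈ 0.9 units.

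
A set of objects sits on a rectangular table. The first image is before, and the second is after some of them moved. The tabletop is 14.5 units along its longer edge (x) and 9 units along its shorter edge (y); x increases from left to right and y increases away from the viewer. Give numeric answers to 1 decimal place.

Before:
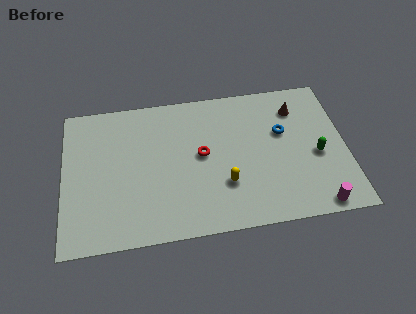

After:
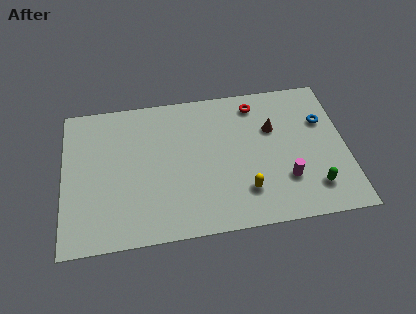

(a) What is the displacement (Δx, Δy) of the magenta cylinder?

(-1.5, 1.8)

From the two frames, the magenta cylinder sits at roughly (12.8, 0.8) before and (11.3, 2.6) after.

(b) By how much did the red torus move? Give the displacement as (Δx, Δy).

(2.9, 2.8)

From the two frames, the red torus sits at roughly (7.1, 4.8) before and (10.0, 7.6) after.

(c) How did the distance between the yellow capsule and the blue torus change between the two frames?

+1.5

Before: roughly 4.2 units apart; after: 5.7. That's 1.5 units further apart.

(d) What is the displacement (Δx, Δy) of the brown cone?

(-1.3, -1.1)

The brown cone started near (12.1, 7.0) and ended near (10.8, 5.9).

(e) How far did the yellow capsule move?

1.2

The yellow capsule was near (8.2, 2.8) before and (9.2, 2.2) after, so it travelled √(1.0² + 0.6²) ≈ 1.2 units.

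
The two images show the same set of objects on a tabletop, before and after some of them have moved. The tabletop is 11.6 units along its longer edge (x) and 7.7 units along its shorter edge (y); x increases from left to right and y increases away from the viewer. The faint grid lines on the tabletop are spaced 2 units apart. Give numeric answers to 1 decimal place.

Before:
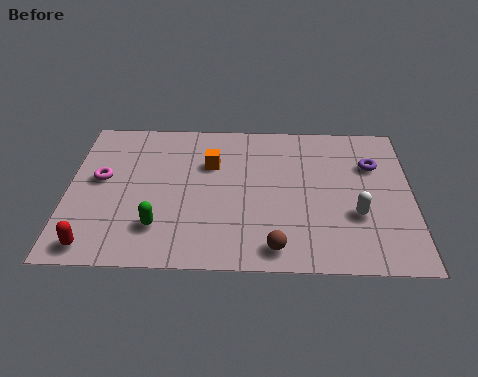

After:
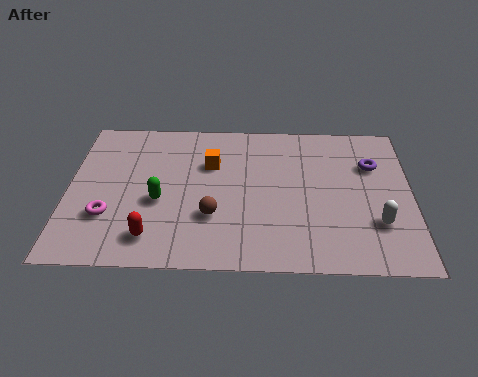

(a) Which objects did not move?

the purple torus and the orange cube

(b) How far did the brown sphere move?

2.6

The brown sphere moved from about (7.0, 1.0) to (4.9, 2.5), a distance of √(2.1² + 1.5²) ≈ 2.6.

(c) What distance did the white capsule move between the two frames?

0.8

The white capsule moved from about (9.7, 2.7) to (10.4, 2.3), a distance of √(0.7² + 0.4²) ≈ 0.8.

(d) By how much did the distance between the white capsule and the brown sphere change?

+2.3

They were about 3.2 units apart before and 5.5 after — 2.3 units further apart.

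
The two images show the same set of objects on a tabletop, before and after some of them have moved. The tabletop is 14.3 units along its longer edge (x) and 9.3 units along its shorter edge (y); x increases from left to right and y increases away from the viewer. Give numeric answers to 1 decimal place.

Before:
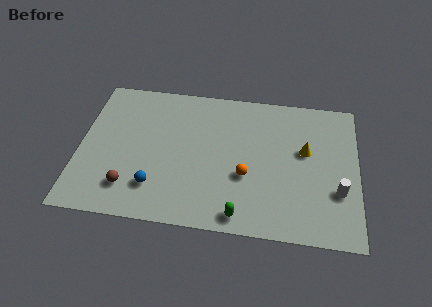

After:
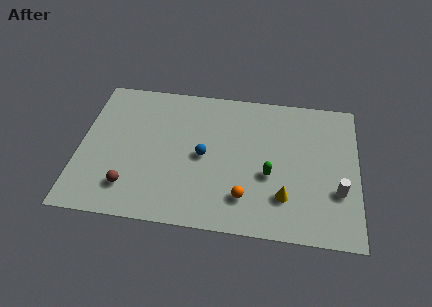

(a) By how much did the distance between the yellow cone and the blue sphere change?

-3.6

Before: roughly 8.3 units apart; after: 4.7. That's 3.6 units closer together.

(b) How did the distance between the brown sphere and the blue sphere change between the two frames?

+3.2

The distance was about 1.3 in the first image and 4.5 in the second, so they moved 3.2 units further apart.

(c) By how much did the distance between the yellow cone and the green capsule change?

-4.0

The distance was about 5.5 in the first image and 1.5 in the second, so they moved 4.0 units closer together.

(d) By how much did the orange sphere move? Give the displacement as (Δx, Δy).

(0.0, -1.4)

From the two frames, the orange sphere sits at roughly (8.6, 3.5) before and (8.6, 2.1) after.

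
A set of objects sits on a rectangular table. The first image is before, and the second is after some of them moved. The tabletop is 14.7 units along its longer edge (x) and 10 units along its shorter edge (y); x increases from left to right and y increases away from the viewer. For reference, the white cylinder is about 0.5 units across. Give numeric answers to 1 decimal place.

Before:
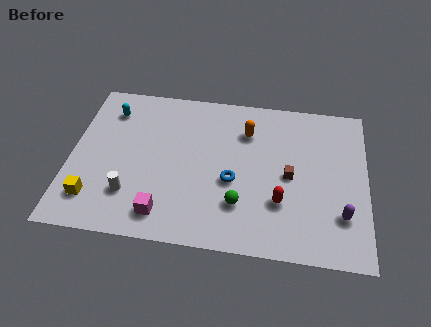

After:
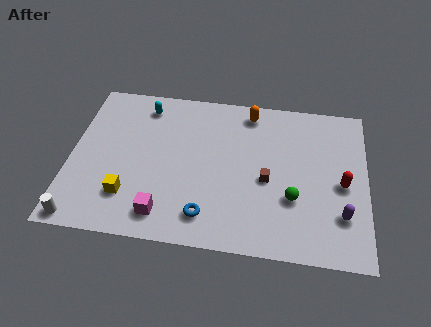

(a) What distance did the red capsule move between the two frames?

3.4

From (10.5, 3.1) to (13.5, 4.6), the red capsule covered √(3.0² + 1.5²) ≈ 3.4 units.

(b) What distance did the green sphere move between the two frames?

2.7

From (8.5, 2.7) to (11.1, 3.4), the green sphere covered √(2.6² + 0.7²) ≈ 2.7 units.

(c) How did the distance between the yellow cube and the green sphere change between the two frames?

+0.9

They were about 7.2 units apart before and 8.1 after — 0.9 units further apart.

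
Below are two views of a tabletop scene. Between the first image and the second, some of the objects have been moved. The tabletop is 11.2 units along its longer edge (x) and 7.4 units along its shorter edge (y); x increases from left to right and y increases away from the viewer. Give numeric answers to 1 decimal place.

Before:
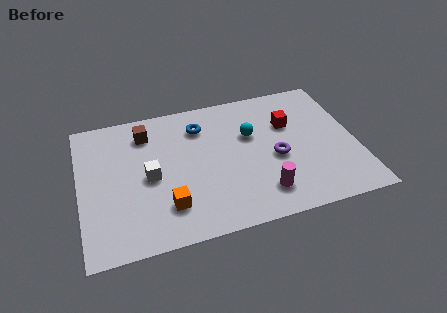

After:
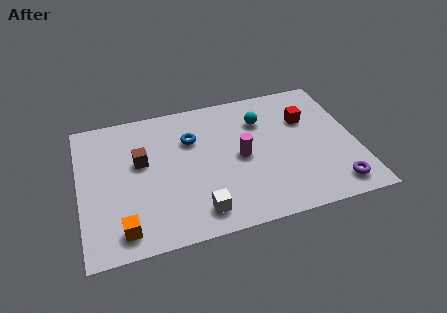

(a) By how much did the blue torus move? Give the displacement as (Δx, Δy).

(-0.4, -0.6)

The blue torus was at about (5.0, 5.7) and moved to about (4.6, 5.1).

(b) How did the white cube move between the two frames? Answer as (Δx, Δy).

(1.8, -2.3)

From the two frames, the white cube sits at roughly (2.8, 3.5) before and (4.6, 1.2) after.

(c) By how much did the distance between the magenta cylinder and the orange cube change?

+1.7

The distance was about 3.8 in the first image and 5.5 in the second, so they moved 1.7 units further apart.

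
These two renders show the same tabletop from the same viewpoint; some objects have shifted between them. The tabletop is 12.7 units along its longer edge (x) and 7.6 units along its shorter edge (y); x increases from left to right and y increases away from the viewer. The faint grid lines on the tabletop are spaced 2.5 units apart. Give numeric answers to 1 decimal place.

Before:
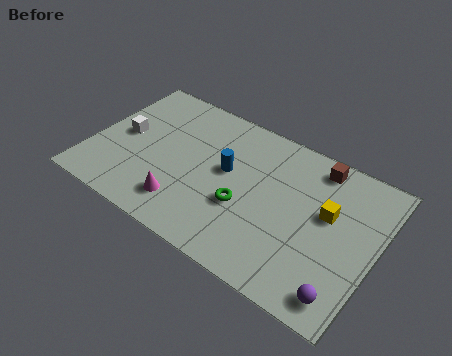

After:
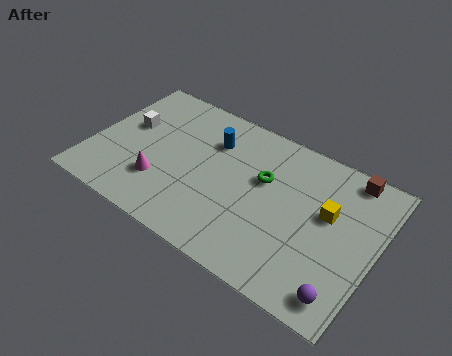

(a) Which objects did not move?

the yellow cube and the purple sphere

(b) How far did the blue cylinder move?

1.5

The blue cylinder was near (6.0, 4.3) before and (5.1, 5.5) after, so it travelled √(0.9² + 1.2²) ≈ 1.5 units.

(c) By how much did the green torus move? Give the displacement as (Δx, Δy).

(0.6, 1.8)

From the two frames, the green torus sits at roughly (7.0, 2.9) before and (7.6, 4.7) after.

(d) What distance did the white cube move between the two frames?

0.6

The white cube moved from about (1.3, 3.9) to (1.4, 4.5), a distance of √(0.1² + 0.6²) ≈ 0.6.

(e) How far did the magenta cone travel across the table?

1.3

The magenta cone moved from about (4.5, 1.6) to (3.3, 2.2), a distance of √(1.2² + 0.6²) ≈ 1.3.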